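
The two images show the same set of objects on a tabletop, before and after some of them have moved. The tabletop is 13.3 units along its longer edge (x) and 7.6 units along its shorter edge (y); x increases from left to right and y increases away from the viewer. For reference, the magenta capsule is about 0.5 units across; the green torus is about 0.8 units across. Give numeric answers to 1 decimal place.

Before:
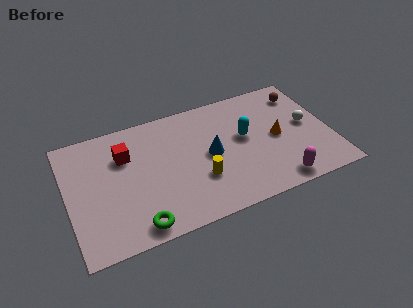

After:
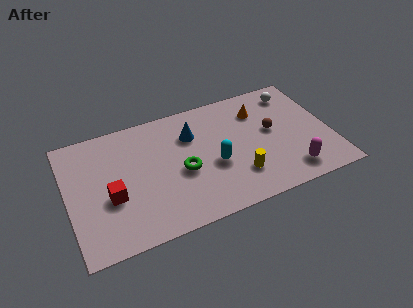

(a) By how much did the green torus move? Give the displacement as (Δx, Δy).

(2.5, 2.4)

The green torus started near (3.2, 0.9) and ended near (5.7, 3.3).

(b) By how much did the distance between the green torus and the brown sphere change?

-5.6

They were about 10.4 units apart before and 4.8 after — 5.6 units closer together.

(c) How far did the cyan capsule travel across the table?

2.1

From (9.0, 4.3) to (7.3, 3.1), the cyan capsule covered √(1.7² + 1.2²) ≈ 2.1 units.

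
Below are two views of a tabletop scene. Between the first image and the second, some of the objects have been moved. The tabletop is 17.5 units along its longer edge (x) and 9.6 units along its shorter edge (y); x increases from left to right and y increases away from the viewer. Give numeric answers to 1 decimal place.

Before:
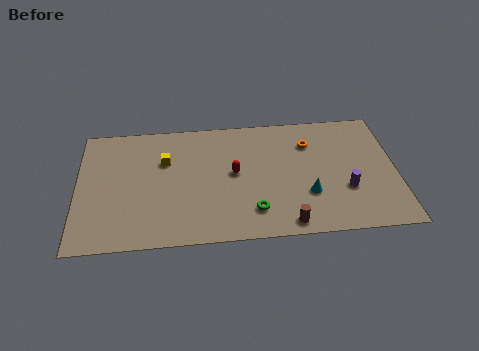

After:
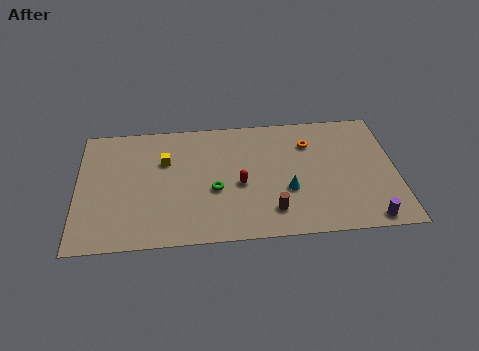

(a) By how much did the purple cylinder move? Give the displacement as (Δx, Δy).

(1.1, -2.4)

The purple cylinder was at about (14.7, 3.3) and moved to about (15.8, 0.9).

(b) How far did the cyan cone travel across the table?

1.2

From (12.6, 3.1) to (11.5, 3.5), the cyan cone covered √(1.1² + 0.4²) ≈ 1.2 units.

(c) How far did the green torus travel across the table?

2.8

The green torus moved from about (9.6, 2.1) to (7.5, 3.9), a distance of √(2.1² + 1.8²) ≈ 2.8.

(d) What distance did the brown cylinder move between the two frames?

1.3

The brown cylinder moved from about (11.4, 1.0) to (10.6, 2.0), a distance of √(0.8² + 1.0²) ≈ 1.3.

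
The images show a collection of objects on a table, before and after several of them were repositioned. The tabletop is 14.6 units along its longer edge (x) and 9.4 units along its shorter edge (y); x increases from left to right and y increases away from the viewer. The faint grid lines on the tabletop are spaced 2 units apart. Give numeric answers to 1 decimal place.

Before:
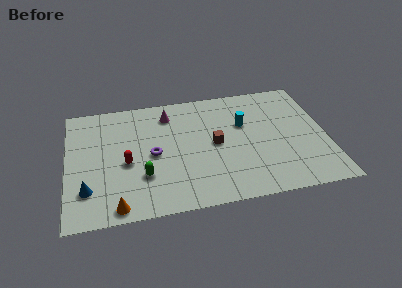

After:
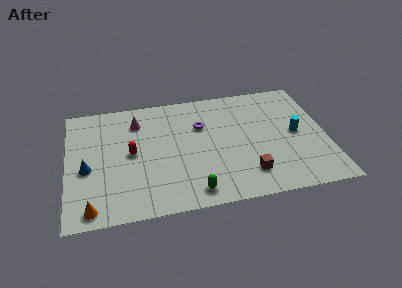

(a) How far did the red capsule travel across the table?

0.8

The red capsule was near (3.3, 4.1) before and (3.6, 4.8) after, so it travelled √(0.3² + 0.7²) ≈ 0.8 units.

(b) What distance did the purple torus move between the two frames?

3.3

The purple torus moved from about (4.8, 4.5) to (7.6, 6.3), a distance of √(2.8² + 1.8²) ≈ 3.3.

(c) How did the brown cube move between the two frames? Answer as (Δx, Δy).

(1.7, -2.7)

The brown cube started near (8.3, 4.7) and ended near (10.0, 2.0).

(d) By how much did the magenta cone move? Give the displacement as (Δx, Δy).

(-1.8, -0.3)

From the two frames, the magenta cone sits at roughly (5.8, 7.6) before and (4.0, 7.3) after.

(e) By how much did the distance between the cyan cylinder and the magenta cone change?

+4.8

They were about 4.5 units apart before and 9.3 after — 4.8 units further apart.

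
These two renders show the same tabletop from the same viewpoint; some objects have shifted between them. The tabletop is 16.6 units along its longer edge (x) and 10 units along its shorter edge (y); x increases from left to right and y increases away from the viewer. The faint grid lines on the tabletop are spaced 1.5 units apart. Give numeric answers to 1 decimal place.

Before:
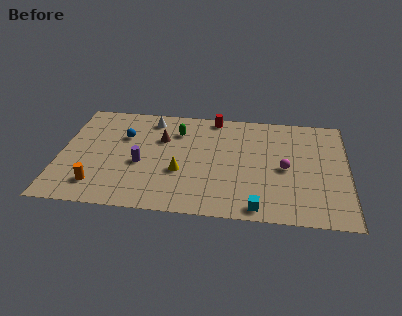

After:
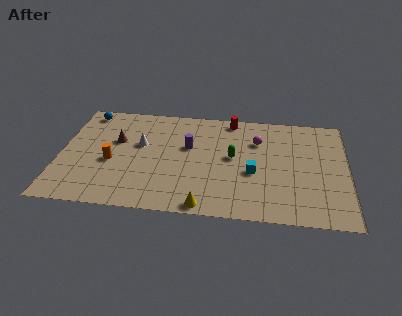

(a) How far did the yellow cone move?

3.3

From (7.0, 3.7) to (8.5, 0.8), the yellow cone covered √(1.5² + 2.9²) ≈ 3.3 units.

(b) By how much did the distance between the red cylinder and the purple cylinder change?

-2.6

Before: roughly 6.4 units apart; after: 3.8. That's 2.6 units closer together.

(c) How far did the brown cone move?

2.6

From (5.8, 6.7) to (3.2, 6.2), the brown cone covered √(2.6² + 0.5²) ≈ 2.6 units.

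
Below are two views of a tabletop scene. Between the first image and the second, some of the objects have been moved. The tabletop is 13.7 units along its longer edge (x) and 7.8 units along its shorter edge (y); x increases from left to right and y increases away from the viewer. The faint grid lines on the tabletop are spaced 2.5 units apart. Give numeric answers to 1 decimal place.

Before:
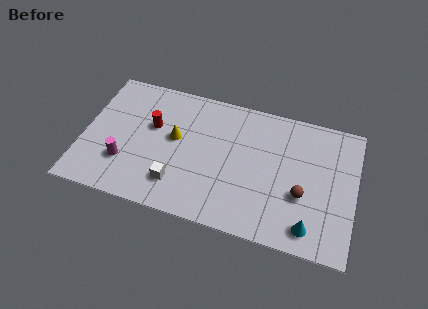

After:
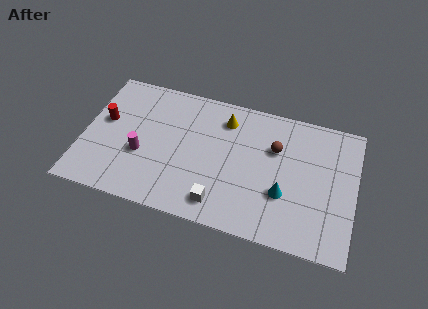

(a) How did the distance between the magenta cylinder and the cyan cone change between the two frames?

-2.3

Before: roughly 9.5 units apart; after: 7.2. That's 2.3 units closer together.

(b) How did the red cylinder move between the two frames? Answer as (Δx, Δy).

(-2.4, -0.3)

The red cylinder was at about (3.4, 4.8) and moved to about (1.0, 4.5).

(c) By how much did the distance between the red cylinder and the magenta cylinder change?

-0.3

The distance was about 2.8 in the first image and 2.5 in the second, so they moved 0.3 units closer together.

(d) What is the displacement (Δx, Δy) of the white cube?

(2.2, -0.5)

From the two frames, the white cube sits at roughly (4.9, 1.8) before and (7.1, 1.3) after.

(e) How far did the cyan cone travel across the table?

2.1

From (11.6, 1.2) to (10.2, 2.7), the cyan cone covered √(1.4² + 1.5²) ≈ 2.1 units.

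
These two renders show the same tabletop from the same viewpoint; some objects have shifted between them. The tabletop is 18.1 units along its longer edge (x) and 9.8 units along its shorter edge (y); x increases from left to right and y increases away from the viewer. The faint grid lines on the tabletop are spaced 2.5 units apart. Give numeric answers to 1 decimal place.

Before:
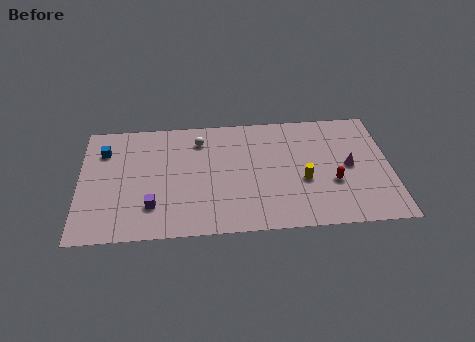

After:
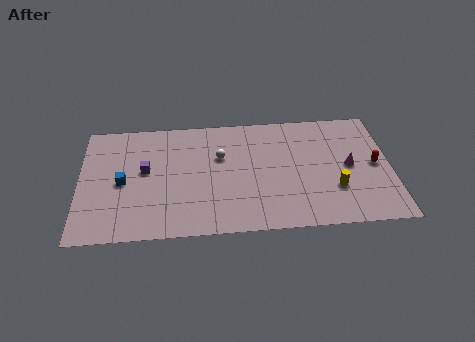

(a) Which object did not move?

the magenta cone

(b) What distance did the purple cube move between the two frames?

3.0

The purple cube was near (4.2, 2.5) before and (3.8, 5.5) after, so it travelled √(0.4² + 3.0²) ≈ 3.0 units.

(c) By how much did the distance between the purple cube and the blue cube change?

-4.0

The distance was about 5.6 in the first image and 1.6 in the second, so they moved 4.0 units closer together.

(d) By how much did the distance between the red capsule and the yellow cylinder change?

+1.3

They were about 1.7 units apart before and 3.0 after — 1.3 units further apart.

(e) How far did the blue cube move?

2.9

The blue cube was near (1.4, 7.3) before and (2.5, 4.6) after, so it travelled √(1.1² + 2.7²) ≈ 2.9 units.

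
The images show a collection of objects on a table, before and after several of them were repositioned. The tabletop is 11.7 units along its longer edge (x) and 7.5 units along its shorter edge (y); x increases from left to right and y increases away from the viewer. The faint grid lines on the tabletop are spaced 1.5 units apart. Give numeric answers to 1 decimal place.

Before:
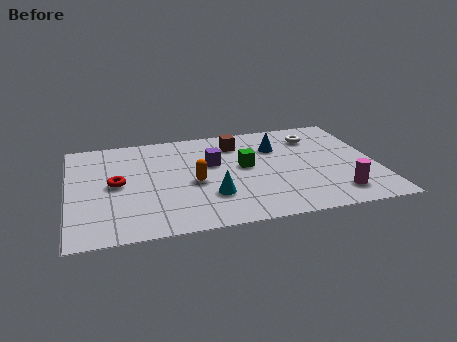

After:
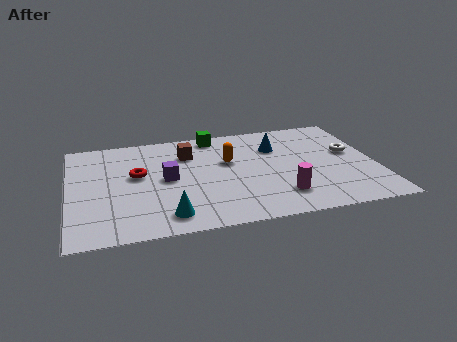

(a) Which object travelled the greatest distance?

the green cube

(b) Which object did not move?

the blue cone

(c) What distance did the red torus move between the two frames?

0.9

From (1.8, 3.8) to (2.6, 4.3), the red torus covered √(0.8² + 0.5²) ≈ 0.9 units.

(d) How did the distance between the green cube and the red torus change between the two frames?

-1.0

The distance was about 4.9 in the first image and 3.9 in the second, so they moved 1.0 units closer together.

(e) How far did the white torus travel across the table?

2.0

The white torus was near (9.5, 5.8) before and (10.8, 4.3) after, so it travelled √(1.3² + 1.5²) ≈ 2.0 units.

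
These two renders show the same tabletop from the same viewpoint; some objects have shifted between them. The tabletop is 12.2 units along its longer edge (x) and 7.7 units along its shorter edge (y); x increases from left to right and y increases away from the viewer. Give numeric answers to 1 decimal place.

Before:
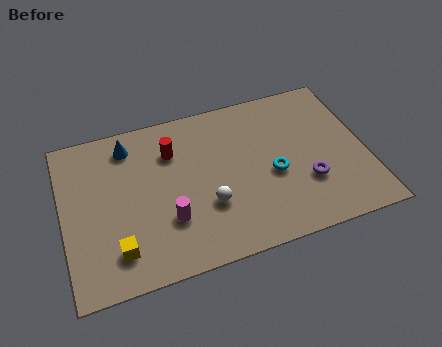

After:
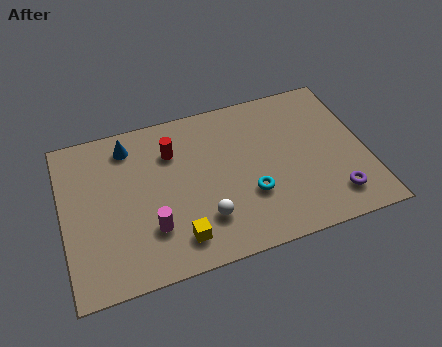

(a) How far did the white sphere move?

0.6

The white sphere moved from about (5.7, 2.6) to (5.5, 2.0), a distance of √(0.2² + 0.6²) ≈ 0.6.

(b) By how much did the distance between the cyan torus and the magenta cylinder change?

-0.4

The distance was about 4.4 in the first image and 4.0 in the second, so they moved 0.4 units closer together.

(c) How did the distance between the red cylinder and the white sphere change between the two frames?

+0.5

Before: roughly 3.2 units apart; after: 3.7. That's 0.5 units further apart.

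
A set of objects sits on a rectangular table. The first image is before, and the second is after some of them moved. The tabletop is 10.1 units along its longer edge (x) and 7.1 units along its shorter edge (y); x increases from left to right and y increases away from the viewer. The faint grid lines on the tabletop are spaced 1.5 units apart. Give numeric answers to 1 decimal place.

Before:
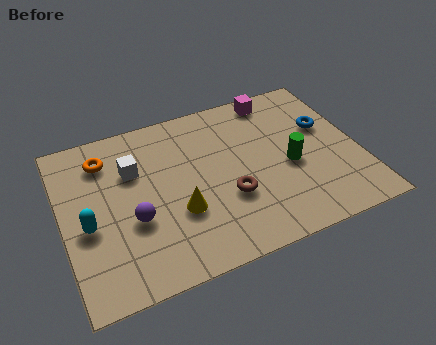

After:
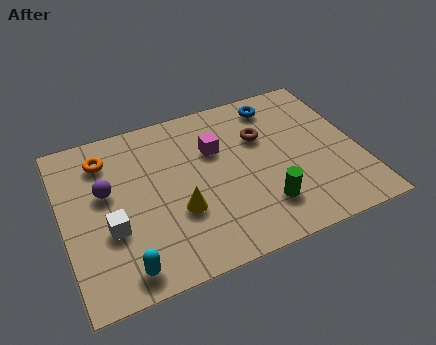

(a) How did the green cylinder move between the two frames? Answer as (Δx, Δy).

(-1.1, -1.4)

The green cylinder was at about (7.7, 3.1) and moved to about (6.6, 1.7).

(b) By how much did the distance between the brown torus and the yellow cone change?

+2.1

The distance was about 1.7 in the first image and 3.8 in the second, so they moved 2.1 units further apart.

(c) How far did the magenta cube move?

2.8

The magenta cube was near (7.6, 6.3) before and (5.3, 4.7) after, so it travelled √(2.3² + 1.6²) ≈ 2.8 units.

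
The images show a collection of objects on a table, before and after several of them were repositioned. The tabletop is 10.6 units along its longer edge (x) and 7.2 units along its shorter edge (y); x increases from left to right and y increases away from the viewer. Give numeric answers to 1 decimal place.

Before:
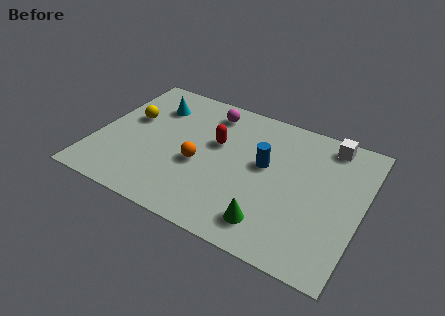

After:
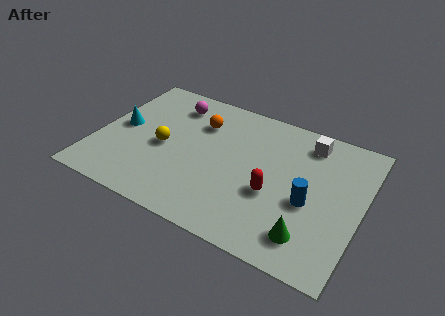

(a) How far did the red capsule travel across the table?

3.0

The red capsule was near (4.7, 4.4) before and (7.2, 2.8) after, so it travelled √(2.5² + 1.6²) ≈ 3.0 units.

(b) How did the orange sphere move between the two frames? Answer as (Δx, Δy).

(-0.3, 2.2)

From the two frames, the orange sphere sits at roughly (4.2, 3.0) before and (3.9, 5.2) after.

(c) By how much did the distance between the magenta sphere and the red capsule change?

+3.7

Before: roughly 1.7 units apart; after: 5.4. That's 3.7 units further apart.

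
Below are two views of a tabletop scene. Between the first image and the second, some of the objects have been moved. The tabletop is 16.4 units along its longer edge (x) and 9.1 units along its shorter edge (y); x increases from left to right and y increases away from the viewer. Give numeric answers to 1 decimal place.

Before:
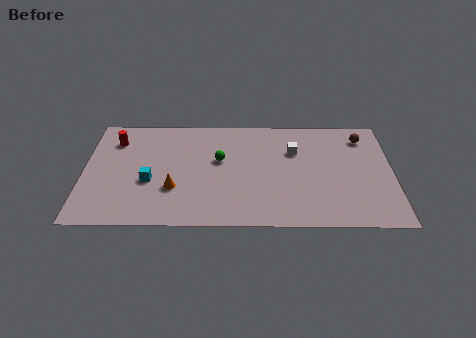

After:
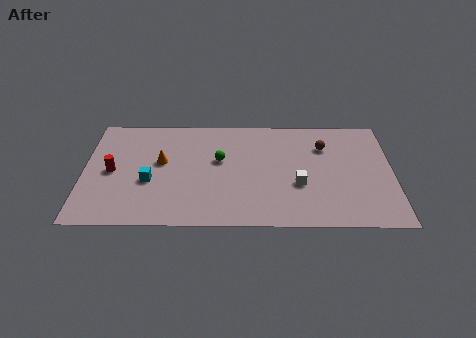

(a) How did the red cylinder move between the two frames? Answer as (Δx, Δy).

(-0.1, -2.6)

The red cylinder started near (1.6, 7.0) and ended near (1.5, 4.4).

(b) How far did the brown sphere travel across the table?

2.2

The brown sphere was near (14.9, 7.4) before and (12.8, 6.6) after, so it travelled √(2.1² + 0.8²) ≈ 2.2 units.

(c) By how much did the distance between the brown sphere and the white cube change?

-0.4

Before: roughly 3.9 units apart; after: 3.5. That's 0.4 units closer together.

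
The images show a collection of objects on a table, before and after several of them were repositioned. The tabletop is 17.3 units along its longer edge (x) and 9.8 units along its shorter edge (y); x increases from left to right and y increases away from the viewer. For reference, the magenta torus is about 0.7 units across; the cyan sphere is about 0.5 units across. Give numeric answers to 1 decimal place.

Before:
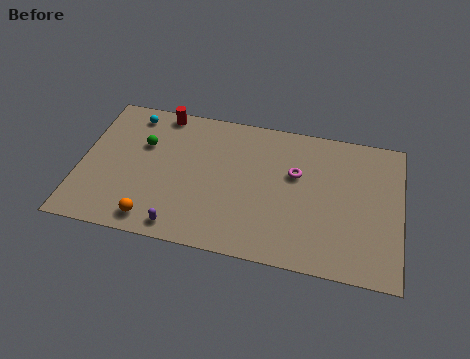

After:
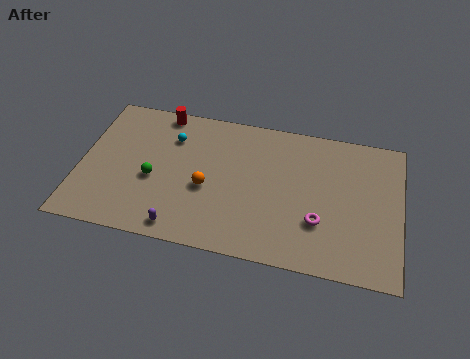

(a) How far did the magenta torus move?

3.3

The magenta torus moved from about (11.6, 6.1) to (13.0, 3.1), a distance of √(1.4² + 3.0²) ≈ 3.3.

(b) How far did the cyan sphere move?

2.6

From (2.5, 8.4) to (4.8, 7.2), the cyan sphere covered √(2.3² + 1.2²) ≈ 2.6 units.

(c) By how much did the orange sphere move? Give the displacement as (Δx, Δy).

(2.7, 2.8)

The orange sphere was at about (4.2, 1.3) and moved to about (6.9, 4.1).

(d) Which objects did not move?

the purple capsule and the red cylinder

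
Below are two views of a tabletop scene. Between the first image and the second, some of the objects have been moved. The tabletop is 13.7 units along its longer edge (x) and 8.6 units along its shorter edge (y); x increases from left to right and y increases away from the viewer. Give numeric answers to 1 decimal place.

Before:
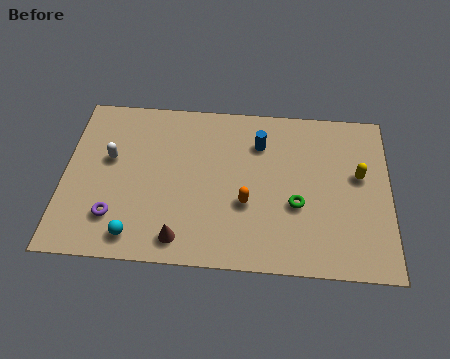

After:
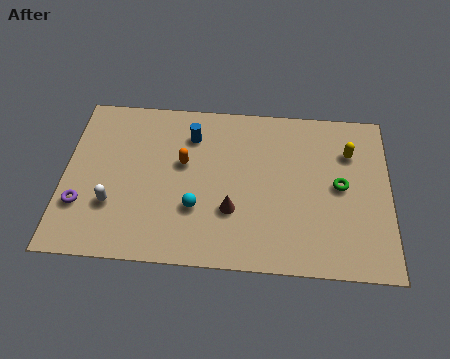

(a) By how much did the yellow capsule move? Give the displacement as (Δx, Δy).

(-0.4, 1.2)

The yellow capsule was at about (12.4, 5.0) and moved to about (12.0, 6.2).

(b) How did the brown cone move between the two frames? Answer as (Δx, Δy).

(2.1, 1.6)

From the two frames, the brown cone sits at roughly (5.0, 1.2) before and (7.1, 2.8) after.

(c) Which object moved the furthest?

the orange capsule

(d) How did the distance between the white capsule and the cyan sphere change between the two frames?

-0.6

They were about 4.1 units apart before and 3.5 after — 0.6 units closer together.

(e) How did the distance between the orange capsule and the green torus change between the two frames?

+4.5

They were about 2.1 units apart before and 6.6 after — 4.5 units further apart.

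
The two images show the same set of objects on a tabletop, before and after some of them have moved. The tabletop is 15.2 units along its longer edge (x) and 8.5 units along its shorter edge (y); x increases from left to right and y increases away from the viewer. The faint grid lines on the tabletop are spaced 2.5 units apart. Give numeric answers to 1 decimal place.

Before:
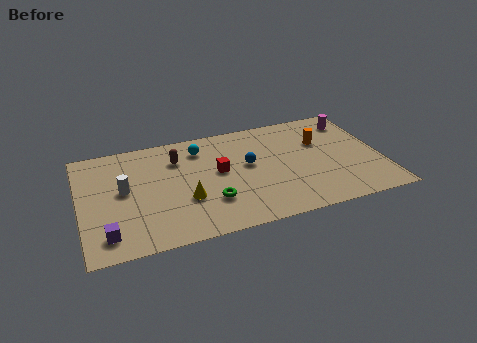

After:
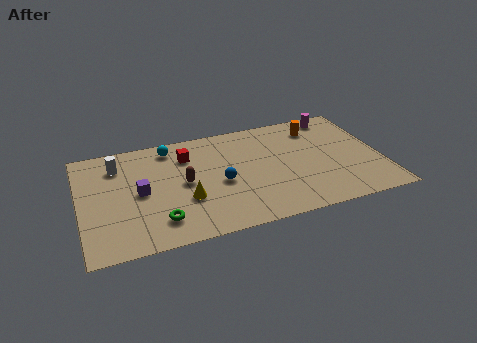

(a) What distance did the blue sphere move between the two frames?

1.8

The blue sphere was near (8.5, 4.8) before and (7.0, 3.8) after, so it travelled √(1.5² + 1.0²) ≈ 1.8 units.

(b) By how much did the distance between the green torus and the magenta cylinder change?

+2.2

They were about 8.9 units apart before and 11.1 after — 2.2 units further apart.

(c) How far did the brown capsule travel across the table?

2.0

From (5.0, 6.3) to (5.2, 4.3), the brown capsule covered √(0.2² + 2.0²) ≈ 2.0 units.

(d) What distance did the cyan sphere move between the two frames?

1.6

The cyan sphere was near (6.2, 6.8) before and (4.7, 7.3) after, so it travelled √(1.5² + 0.5²) ≈ 1.6 units.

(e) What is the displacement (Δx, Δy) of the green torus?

(-2.6, -0.7)

From the two frames, the green torus sits at roughly (6.4, 2.5) before and (3.8, 1.8) after.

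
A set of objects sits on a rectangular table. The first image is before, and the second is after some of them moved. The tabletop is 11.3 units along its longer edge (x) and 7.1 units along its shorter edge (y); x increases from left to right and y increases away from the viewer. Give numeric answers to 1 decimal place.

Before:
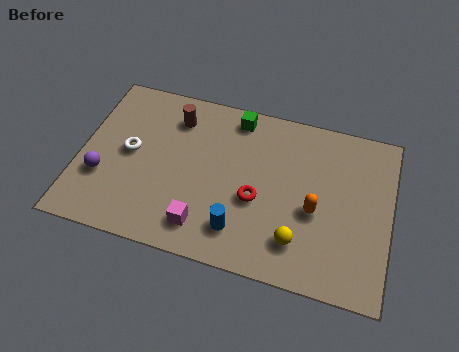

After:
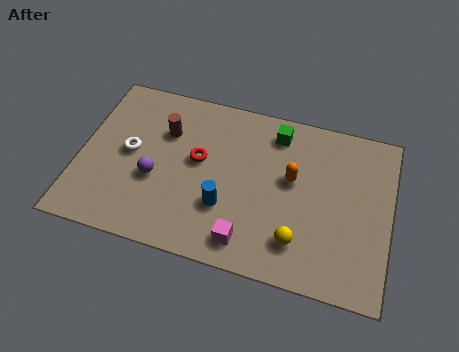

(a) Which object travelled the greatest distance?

the red torus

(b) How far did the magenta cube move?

1.6

The magenta cube was near (4.7, 1.3) before and (6.3, 1.1) after, so it travelled √(1.6² + 0.2²) ≈ 1.6 units.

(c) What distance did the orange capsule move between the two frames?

1.4

From (8.6, 3.0) to (7.7, 4.1), the orange capsule covered √(0.9² + 1.1²) ≈ 1.4 units.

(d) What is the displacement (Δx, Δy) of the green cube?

(1.5, -0.3)

The green cube was at about (5.5, 6.2) and moved to about (7.0, 5.9).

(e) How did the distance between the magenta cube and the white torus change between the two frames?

+1.4

The distance was about 3.8 in the first image and 5.2 in the second, so they moved 1.4 units further apart.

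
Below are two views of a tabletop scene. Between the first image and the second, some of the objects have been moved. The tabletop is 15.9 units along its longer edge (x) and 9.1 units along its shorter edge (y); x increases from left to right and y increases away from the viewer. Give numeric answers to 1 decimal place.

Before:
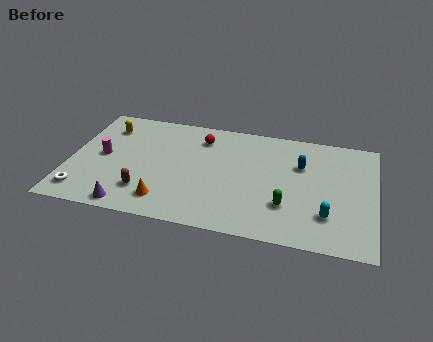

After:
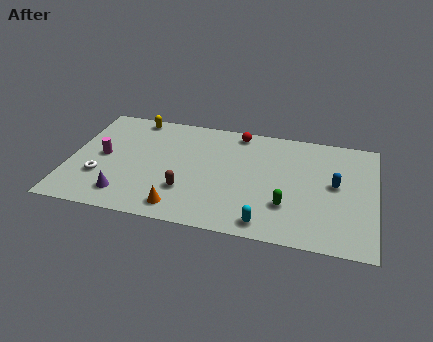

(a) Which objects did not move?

the magenta cylinder and the green capsule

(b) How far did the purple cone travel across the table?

0.9

The purple cone was near (3.4, 0.9) before and (3.1, 1.7) after, so it travelled √(0.3² + 0.8²) ≈ 0.9 units.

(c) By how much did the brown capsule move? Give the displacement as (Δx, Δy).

(2.1, 0.5)

The brown capsule was at about (4.1, 2.2) and moved to about (6.2, 2.7).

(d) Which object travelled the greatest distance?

the cyan capsule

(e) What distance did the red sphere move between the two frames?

2.1

The red sphere was near (6.7, 7.2) before and (8.6, 8.1) after, so it travelled √(1.9² + 0.9²) ≈ 2.1 units.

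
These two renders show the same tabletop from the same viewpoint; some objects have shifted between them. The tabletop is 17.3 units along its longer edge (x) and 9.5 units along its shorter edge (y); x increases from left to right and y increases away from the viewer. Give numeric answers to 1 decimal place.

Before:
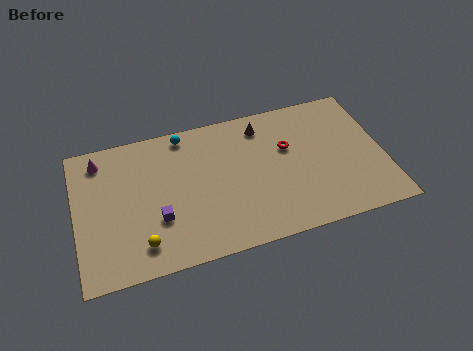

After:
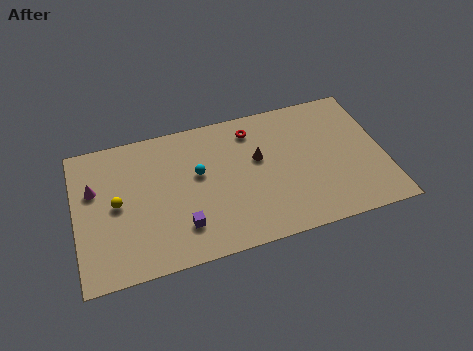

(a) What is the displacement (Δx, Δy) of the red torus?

(-1.9, 1.8)

From the two frames, the red torus sits at roughly (12.0, 6.0) before and (10.1, 7.8) after.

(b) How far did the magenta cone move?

1.9

The magenta cone moved from about (1.5, 8.0) to (1.1, 6.1), a distance of √(0.4² + 1.9²) ≈ 1.9.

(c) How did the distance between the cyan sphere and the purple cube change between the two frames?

-2.1

The distance was about 5.6 in the first image and 3.5 in the second, so they moved 2.1 units closer together.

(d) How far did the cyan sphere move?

3.0

The cyan sphere was near (6.3, 8.5) before and (6.9, 5.6) after, so it travelled √(0.6² + 2.9²) ≈ 3.0 units.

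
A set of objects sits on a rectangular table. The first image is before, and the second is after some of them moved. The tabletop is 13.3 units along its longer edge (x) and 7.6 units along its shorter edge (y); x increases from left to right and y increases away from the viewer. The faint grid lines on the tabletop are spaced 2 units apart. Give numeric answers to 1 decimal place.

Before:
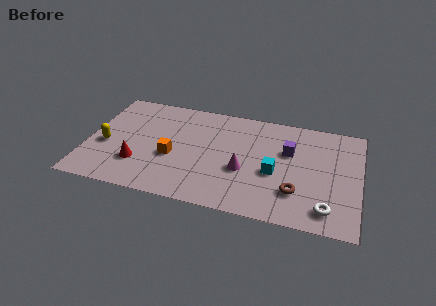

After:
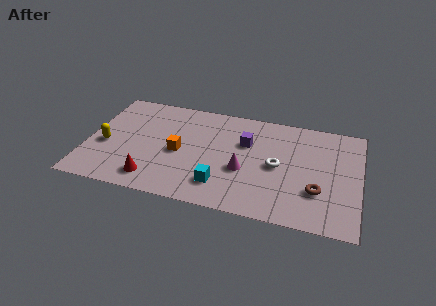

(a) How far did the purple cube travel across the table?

2.1

From (9.8, 4.9) to (7.7, 5.0), the purple cube covered √(2.1² + 0.1²) ≈ 2.1 units.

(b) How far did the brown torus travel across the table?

1.0

From (10.3, 2.1) to (11.3, 2.4), the brown torus covered √(1.0² + 0.3²) ≈ 1.0 units.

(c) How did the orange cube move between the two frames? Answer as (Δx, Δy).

(0.3, 0.4)

The orange cube started near (4.2, 3.1) and ended near (4.5, 3.5).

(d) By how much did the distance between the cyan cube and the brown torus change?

+3.1

The distance was about 1.6 in the first image and 4.7 in the second, so they moved 3.1 units further apart.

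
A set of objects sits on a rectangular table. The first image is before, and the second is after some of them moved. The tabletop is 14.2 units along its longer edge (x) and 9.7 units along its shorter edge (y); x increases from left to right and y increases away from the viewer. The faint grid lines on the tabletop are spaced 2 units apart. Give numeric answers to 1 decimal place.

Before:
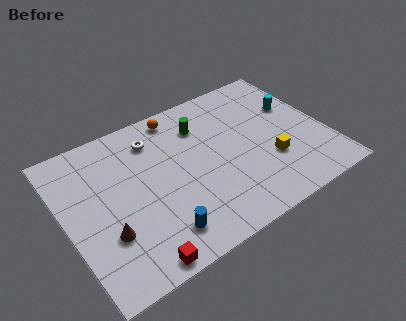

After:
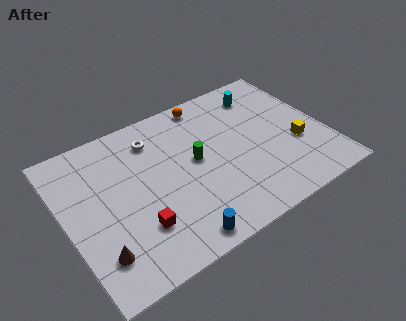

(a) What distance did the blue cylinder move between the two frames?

1.1

The blue cylinder moved from about (4.5, 1.8) to (5.3, 1.0), a distance of √(0.8² + 0.8²) ≈ 1.1.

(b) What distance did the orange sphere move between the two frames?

1.7

The orange sphere moved from about (6.7, 8.6) to (8.4, 8.7), a distance of √(1.7² + 0.1²) ≈ 1.7.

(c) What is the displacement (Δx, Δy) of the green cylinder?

(-0.7, -2.1)

From the two frames, the green cylinder sits at roughly (7.8, 7.3) before and (7.1, 5.2) after.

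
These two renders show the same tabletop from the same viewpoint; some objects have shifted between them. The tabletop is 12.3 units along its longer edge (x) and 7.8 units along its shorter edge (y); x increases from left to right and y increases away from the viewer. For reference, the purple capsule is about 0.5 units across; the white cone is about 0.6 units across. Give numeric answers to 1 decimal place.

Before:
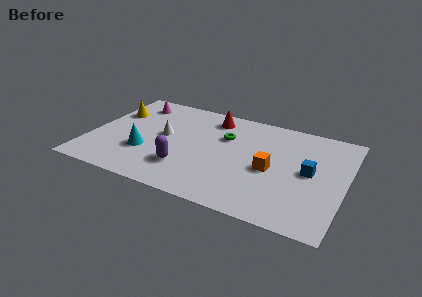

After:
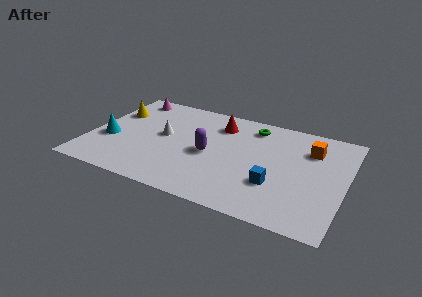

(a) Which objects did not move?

the white cone and the yellow cone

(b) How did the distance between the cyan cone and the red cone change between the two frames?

+1.1

The distance was about 4.8 in the first image and 5.9 in the second, so they moved 1.1 units further apart.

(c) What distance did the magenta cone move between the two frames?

0.5

From (1.7, 6.4) to (1.4, 6.8), the magenta cone covered √(0.3² + 0.4²) ≈ 0.5 units.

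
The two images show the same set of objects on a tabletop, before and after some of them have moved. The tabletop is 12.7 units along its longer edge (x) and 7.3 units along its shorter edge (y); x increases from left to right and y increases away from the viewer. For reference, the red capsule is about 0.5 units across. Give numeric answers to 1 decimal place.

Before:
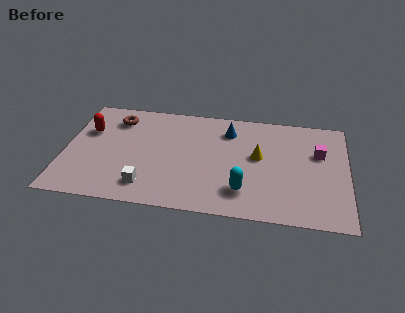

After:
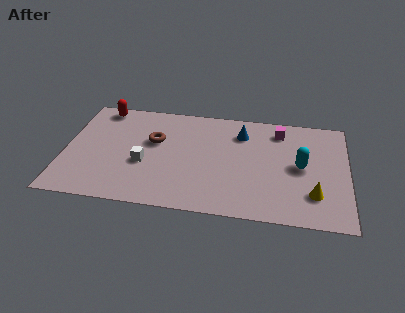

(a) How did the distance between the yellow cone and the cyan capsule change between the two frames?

-0.6

The distance was about 2.5 in the first image and 1.9 in the second, so they moved 0.6 units closer together.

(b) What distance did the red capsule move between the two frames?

1.8

The red capsule moved from about (1.0, 4.8) to (1.5, 6.5), a distance of √(0.5² + 1.7²) ≈ 1.8.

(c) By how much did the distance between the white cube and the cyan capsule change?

+2.7

Before: roughly 4.3 units apart; after: 7.0. That's 2.7 units further apart.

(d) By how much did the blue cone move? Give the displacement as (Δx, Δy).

(0.6, -0.1)

From the two frames, the blue cone sits at roughly (7.3, 5.7) before and (7.9, 5.6) after.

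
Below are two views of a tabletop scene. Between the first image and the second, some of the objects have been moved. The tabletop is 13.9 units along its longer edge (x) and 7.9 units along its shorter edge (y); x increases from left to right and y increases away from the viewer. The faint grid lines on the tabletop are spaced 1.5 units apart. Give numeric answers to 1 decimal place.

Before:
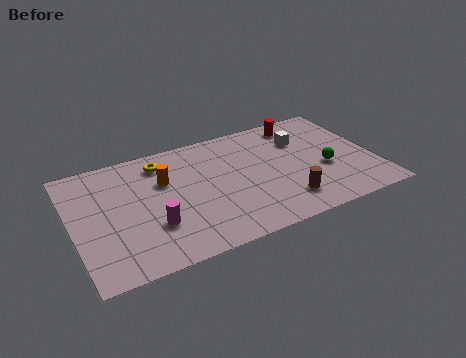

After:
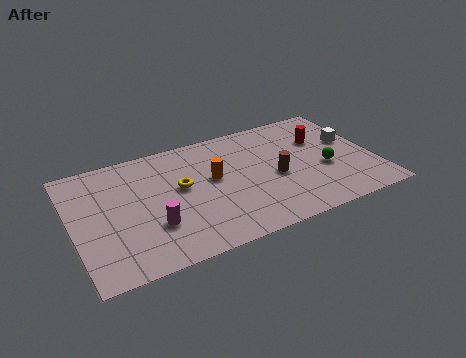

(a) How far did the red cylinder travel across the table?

1.7

The red cylinder was near (10.9, 6.8) before and (11.7, 5.3) after, so it travelled √(0.8² + 1.5²) ≈ 1.7 units.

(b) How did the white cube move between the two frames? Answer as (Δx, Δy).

(2.2, -0.9)

The white cube started near (10.8, 5.6) and ended near (13.0, 4.7).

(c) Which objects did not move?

the magenta cylinder and the green sphere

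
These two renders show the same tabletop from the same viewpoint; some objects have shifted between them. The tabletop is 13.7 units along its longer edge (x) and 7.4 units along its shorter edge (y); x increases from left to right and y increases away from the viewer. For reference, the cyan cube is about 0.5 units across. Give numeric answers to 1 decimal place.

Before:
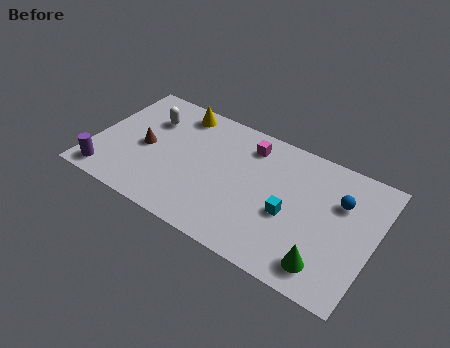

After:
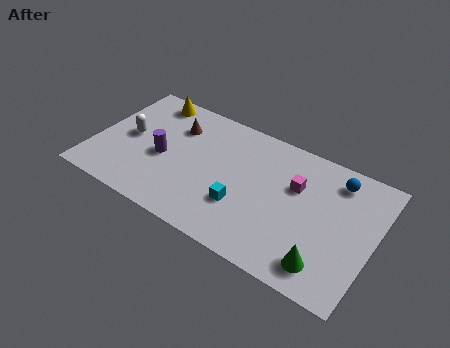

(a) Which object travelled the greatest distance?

the purple cylinder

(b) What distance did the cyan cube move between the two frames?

2.3

The cyan cube moved from about (9.7, 3.1) to (7.5, 2.4), a distance of √(2.2² + 0.7²) ≈ 2.3.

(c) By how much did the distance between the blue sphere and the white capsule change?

+0.8

Before: roughly 9.5 units apart; after: 10.3. That's 0.8 units further apart.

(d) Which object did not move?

the green cone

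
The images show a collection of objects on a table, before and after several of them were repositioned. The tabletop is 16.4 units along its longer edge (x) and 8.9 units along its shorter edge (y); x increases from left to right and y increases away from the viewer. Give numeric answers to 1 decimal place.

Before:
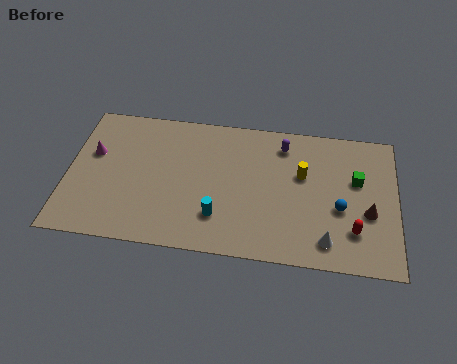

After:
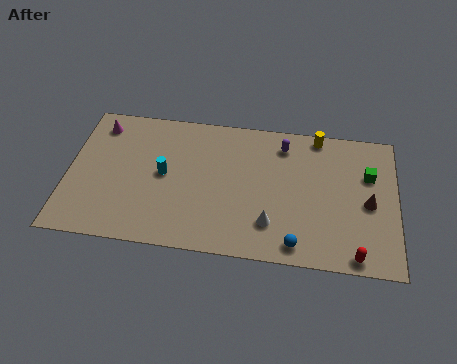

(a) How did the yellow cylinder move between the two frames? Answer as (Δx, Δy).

(0.7, 2.6)

The yellow cylinder was at about (11.7, 5.5) and moved to about (12.4, 8.1).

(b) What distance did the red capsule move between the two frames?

1.5

From (14.3, 2.3) to (14.4, 0.8), the red capsule covered √(0.1² + 1.5²) ≈ 1.5 units.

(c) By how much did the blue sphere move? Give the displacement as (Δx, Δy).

(-2.1, -2.5)

From the two frames, the blue sphere sits at roughly (13.6, 3.6) before and (11.5, 1.1) after.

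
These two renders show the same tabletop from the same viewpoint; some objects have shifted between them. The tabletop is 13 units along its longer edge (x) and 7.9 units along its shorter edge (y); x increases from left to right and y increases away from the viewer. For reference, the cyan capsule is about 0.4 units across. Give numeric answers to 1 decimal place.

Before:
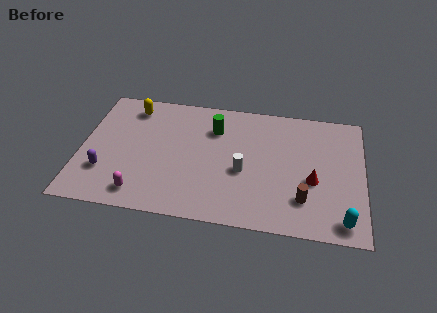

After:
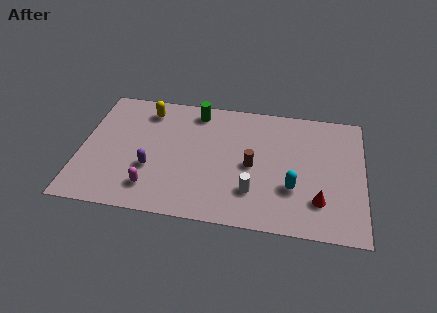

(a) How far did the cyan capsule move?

2.8

The cyan capsule moved from about (12.1, 1.0) to (9.8, 2.6), a distance of √(2.3² + 1.6²) ≈ 2.8.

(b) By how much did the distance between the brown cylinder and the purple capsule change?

-4.4

The distance was about 9.1 in the first image and 4.7 in the second, so they moved 4.4 units closer together.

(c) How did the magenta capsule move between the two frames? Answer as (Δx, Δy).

(0.5, 0.4)

From the two frames, the magenta capsule sits at roughly (2.9, 1.2) before and (3.4, 1.6) after.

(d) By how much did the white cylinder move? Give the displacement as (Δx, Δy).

(0.5, -1.2)

The white cylinder was at about (7.5, 3.3) and moved to about (8.0, 2.1).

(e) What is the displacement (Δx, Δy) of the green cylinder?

(-0.9, 1.0)

From the two frames, the green cylinder sits at roughly (6.1, 5.8) before and (5.2, 6.8) after.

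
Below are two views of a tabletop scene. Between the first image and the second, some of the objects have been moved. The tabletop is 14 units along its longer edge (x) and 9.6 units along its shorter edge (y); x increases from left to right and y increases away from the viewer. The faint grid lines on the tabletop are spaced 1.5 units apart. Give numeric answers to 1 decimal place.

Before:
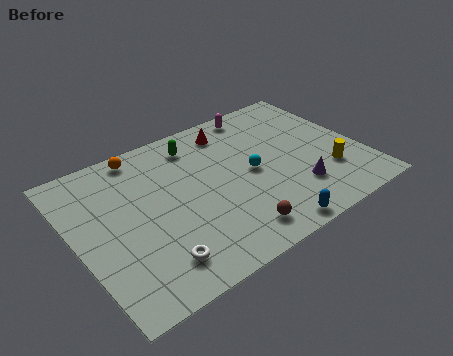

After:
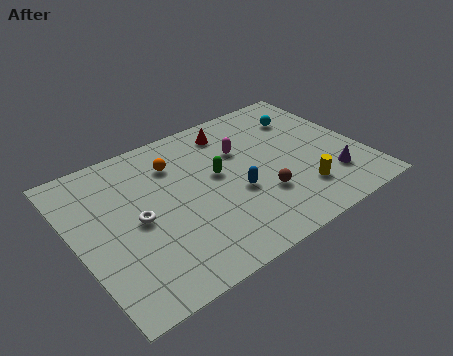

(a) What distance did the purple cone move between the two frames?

1.7

The purple cone was near (10.4, 2.5) before and (12.1, 2.4) after, so it travelled √(1.7² + 0.1²) ≈ 1.7 units.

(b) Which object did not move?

the red cone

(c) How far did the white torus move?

2.8

The white torus was near (3.2, 1.8) before and (2.9, 4.6) after, so it travelled √(0.3² + 2.8²) ≈ 2.8 units.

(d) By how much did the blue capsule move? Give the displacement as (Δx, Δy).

(-0.9, 3.0)

The blue capsule started near (8.5, 0.8) and ended near (7.6, 3.8).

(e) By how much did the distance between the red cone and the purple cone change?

+0.9

Before: roughly 5.9 units apart; after: 6.8. That's 0.9 units further apart.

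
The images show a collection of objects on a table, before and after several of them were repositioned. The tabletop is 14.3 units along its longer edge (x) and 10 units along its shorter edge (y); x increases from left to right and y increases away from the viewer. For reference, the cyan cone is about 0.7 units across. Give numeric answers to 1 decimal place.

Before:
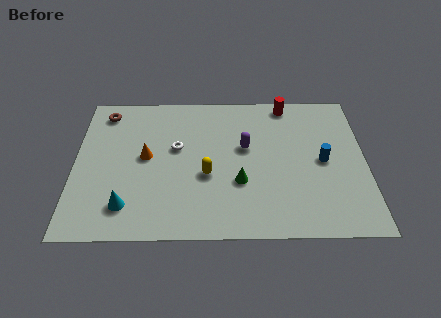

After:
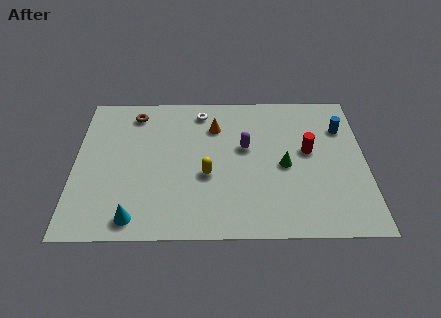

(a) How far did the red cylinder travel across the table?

3.5

The red cylinder moved from about (10.5, 9.0) to (11.5, 5.6), a distance of √(1.0² + 3.4²) ≈ 3.5.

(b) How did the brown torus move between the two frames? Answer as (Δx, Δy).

(1.5, -0.1)

The brown torus started near (1.4, 8.5) and ended near (2.9, 8.4).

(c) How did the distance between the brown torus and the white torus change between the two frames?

-1.1

They were about 4.4 units apart before and 3.3 after — 1.1 units closer together.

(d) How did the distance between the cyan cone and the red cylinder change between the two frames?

-1.0

Before: roughly 10.6 units apart; after: 9.6. That's 1.0 units closer together.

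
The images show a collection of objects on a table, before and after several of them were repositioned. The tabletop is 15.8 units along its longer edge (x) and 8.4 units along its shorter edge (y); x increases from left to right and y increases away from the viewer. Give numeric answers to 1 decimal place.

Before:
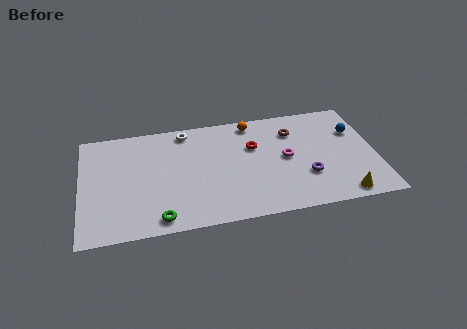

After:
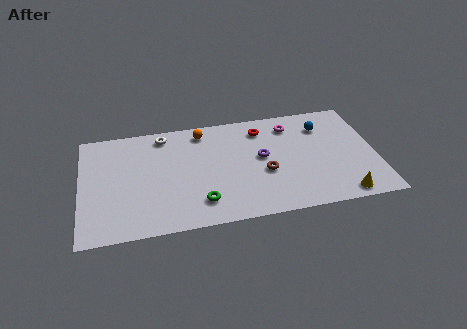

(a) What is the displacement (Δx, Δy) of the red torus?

(0.5, 1.3)

The red torus started near (9.3, 5.5) and ended near (9.8, 6.8).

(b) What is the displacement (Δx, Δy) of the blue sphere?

(-1.7, 0.7)

The blue sphere was at about (14.8, 5.7) and moved to about (13.1, 6.4).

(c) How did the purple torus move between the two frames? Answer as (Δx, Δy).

(-2.3, 1.9)

The purple torus was at about (12.0, 2.7) and moved to about (9.7, 4.6).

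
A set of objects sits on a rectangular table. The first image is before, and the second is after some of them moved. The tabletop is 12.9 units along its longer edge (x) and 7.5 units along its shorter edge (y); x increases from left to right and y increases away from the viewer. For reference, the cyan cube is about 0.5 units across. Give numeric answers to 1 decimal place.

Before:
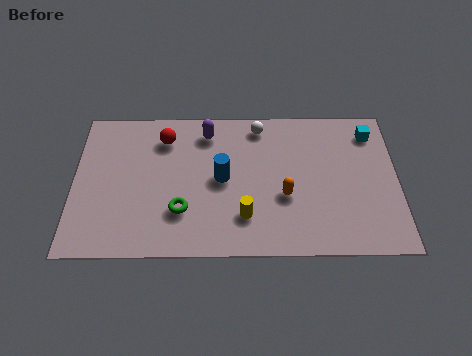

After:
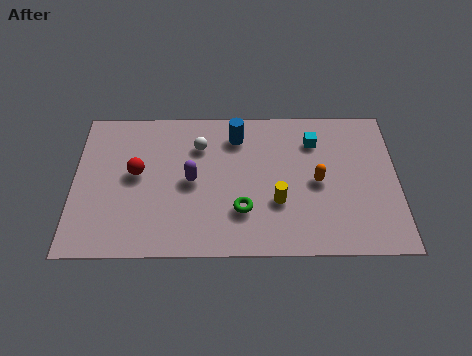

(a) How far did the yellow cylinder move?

1.5

The yellow cylinder was near (6.8, 1.9) before and (8.1, 2.6) after, so it travelled √(1.3² + 0.7²) ≈ 1.5 units.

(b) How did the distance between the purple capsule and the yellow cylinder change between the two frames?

-1.0

Before: roughly 4.6 units apart; after: 3.6. That's 1.0 units closer together.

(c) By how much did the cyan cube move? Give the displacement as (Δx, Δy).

(-2.3, -0.4)

The cyan cube was at about (11.9, 6.1) and moved to about (9.6, 5.7).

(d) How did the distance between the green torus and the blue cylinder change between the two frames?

+1.5

They were about 2.3 units apart before and 3.8 after — 1.5 units further apart.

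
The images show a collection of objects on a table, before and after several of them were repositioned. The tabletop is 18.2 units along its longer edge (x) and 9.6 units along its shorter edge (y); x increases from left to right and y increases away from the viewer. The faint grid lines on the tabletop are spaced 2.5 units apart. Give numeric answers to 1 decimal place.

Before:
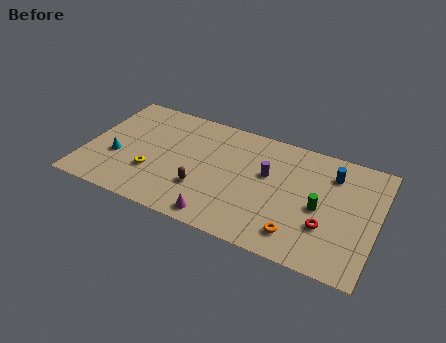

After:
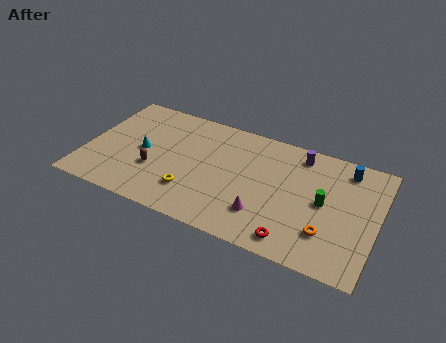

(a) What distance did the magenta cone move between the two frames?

3.0

The magenta cone moved from about (8.8, 1.1) to (11.4, 2.5), a distance of √(2.6² + 1.4²) ≈ 3.0.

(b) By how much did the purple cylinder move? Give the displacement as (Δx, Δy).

(1.8, 2.4)

The purple cylinder started near (11.3, 5.8) and ended near (13.1, 8.2).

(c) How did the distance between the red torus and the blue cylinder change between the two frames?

+3.0

Before: roughly 4.3 units apart; after: 7.3. That's 3.0 units further apart.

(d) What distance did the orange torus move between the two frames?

1.9

The orange torus was near (13.6, 1.8) before and (15.3, 2.6) after, so it travelled √(1.7² + 0.8²) ≈ 1.9 units.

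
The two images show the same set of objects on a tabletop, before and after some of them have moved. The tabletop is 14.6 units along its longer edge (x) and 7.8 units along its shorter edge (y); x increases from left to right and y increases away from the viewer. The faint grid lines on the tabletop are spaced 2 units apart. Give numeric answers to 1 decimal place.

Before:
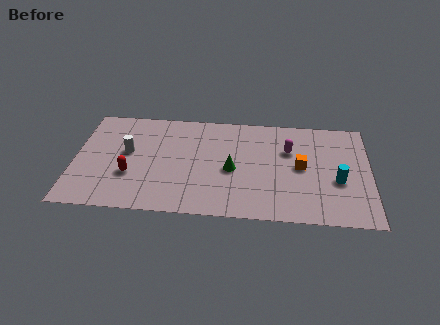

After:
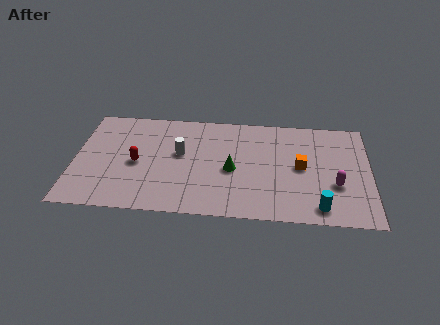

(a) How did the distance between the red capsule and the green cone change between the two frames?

-0.4

They were about 5.1 units apart before and 4.7 after — 0.4 units closer together.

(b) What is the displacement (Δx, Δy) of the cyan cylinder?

(-0.9, -2.0)

The cyan cylinder was at about (13.0, 3.1) and moved to about (12.1, 1.1).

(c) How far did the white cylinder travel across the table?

2.6

The white cylinder moved from about (2.6, 4.4) to (5.2, 4.5), a distance of √(2.6² + 0.1²) ≈ 2.6.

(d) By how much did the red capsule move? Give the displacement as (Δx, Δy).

(0.3, 0.9)

The red capsule was at about (2.8, 2.7) and moved to about (3.1, 3.6).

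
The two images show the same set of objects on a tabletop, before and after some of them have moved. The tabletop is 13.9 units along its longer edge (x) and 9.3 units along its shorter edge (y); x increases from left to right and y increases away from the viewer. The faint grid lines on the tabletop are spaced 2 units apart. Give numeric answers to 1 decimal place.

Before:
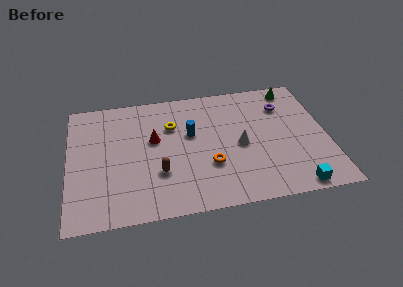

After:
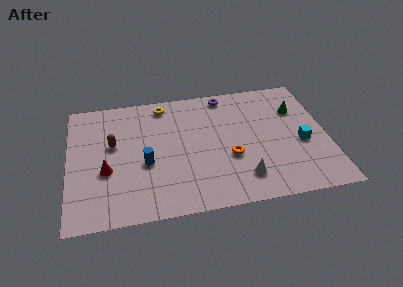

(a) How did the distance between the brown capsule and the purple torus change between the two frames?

-1.1

The distance was about 7.9 in the first image and 6.8 in the second, so they moved 1.1 units closer together.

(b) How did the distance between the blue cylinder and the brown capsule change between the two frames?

-0.8

They were about 3.2 units apart before and 2.4 after — 0.8 units closer together.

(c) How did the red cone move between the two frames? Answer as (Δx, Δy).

(-2.6, -1.9)

The red cone started near (4.6, 5.5) and ended near (2.0, 3.6).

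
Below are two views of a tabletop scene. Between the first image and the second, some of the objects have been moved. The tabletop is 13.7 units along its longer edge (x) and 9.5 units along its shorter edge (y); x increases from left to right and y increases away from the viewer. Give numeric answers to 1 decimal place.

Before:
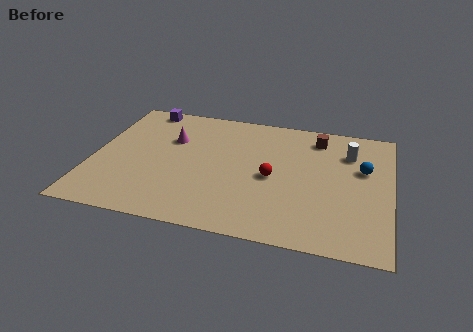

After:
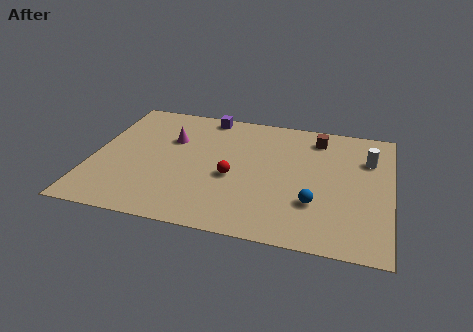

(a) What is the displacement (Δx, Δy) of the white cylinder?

(0.9, -0.3)

The white cylinder was at about (11.7, 7.0) and moved to about (12.6, 6.7).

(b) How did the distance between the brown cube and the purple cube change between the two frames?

-3.0

They were about 8.2 units apart before and 5.2 after — 3.0 units closer together.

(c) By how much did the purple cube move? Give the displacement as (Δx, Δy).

(3.0, 0.0)

The purple cube was at about (2.0, 8.6) and moved to about (5.0, 8.6).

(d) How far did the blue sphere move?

3.7

The blue sphere was near (12.4, 5.9) before and (10.3, 2.9) after, so it travelled √(2.1² + 3.0²) ≈ 3.7 units.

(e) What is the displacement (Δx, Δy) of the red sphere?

(-1.8, -0.4)

The red sphere started near (8.3, 4.4) and ended near (6.5, 4.0).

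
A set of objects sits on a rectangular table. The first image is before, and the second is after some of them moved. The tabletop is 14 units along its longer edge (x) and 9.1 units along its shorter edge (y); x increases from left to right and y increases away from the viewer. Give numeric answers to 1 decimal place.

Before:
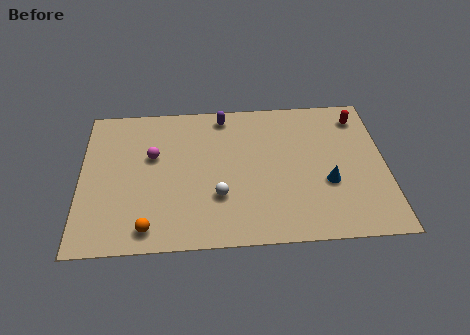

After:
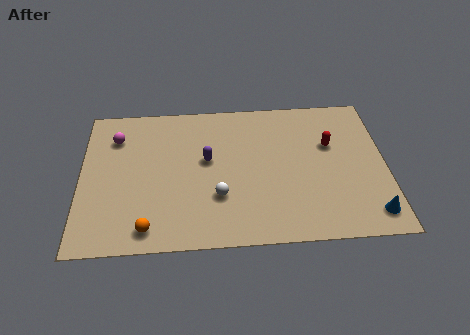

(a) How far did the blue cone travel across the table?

2.8

The blue cone was near (11.3, 3.4) before and (13.2, 1.4) after, so it travelled √(1.9² + 2.0²) ≈ 2.8 units.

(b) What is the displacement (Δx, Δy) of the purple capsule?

(-0.8, -2.8)

The purple capsule was at about (6.6, 8.0) and moved to about (5.8, 5.2).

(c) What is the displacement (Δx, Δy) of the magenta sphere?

(-1.7, 1.3)

The magenta sphere started near (3.3, 5.6) and ended near (1.6, 6.9).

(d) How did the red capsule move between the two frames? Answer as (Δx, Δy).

(-1.4, -1.7)

From the two frames, the red capsule sits at roughly (12.9, 7.5) before and (11.5, 5.8) after.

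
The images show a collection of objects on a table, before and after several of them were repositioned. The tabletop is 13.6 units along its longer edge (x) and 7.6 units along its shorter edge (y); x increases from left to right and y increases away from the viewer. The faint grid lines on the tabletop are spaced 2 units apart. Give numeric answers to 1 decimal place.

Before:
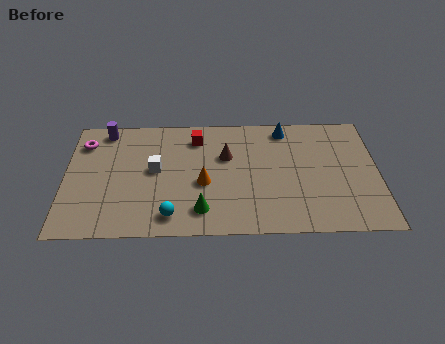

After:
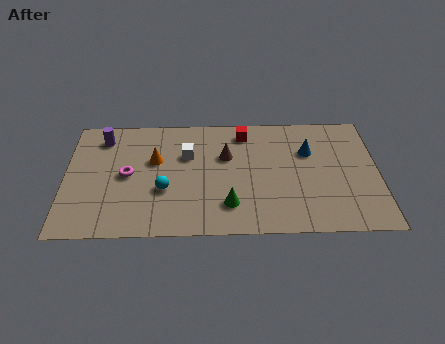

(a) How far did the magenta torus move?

2.8

From (0.8, 5.9) to (2.7, 3.8), the magenta torus covered √(1.9² + 2.1²) ≈ 2.8 units.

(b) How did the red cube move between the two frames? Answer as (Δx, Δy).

(2.1, 0.3)

The red cube was at about (5.7, 6.1) and moved to about (7.8, 6.4).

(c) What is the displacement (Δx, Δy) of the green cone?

(1.2, 0.3)

The green cone was at about (5.9, 1.5) and moved to about (7.1, 1.8).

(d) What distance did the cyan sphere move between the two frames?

1.6

From (4.6, 1.2) to (4.3, 2.8), the cyan sphere covered √(0.3² + 1.6²) ≈ 1.6 units.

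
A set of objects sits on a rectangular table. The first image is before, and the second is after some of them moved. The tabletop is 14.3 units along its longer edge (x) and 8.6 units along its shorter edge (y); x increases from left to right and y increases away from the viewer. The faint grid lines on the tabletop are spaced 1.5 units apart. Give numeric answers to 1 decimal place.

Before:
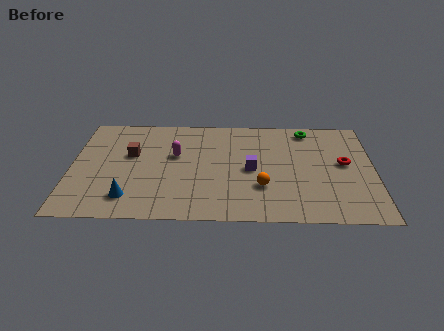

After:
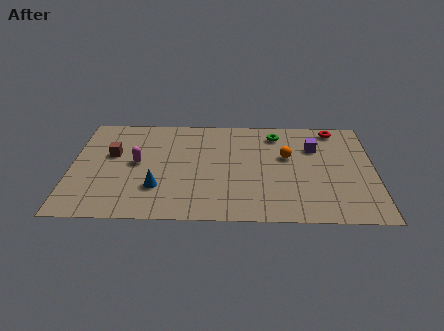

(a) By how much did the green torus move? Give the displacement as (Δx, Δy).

(-1.5, -0.4)

The green torus was at about (11.2, 7.5) and moved to about (9.7, 7.1).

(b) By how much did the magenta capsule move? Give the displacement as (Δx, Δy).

(-1.8, -0.7)

From the two frames, the magenta capsule sits at roughly (4.9, 5.2) before and (3.1, 4.5) after.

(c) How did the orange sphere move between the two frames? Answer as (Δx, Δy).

(1.2, 2.5)

The orange sphere started near (9.0, 2.7) and ended near (10.2, 5.2).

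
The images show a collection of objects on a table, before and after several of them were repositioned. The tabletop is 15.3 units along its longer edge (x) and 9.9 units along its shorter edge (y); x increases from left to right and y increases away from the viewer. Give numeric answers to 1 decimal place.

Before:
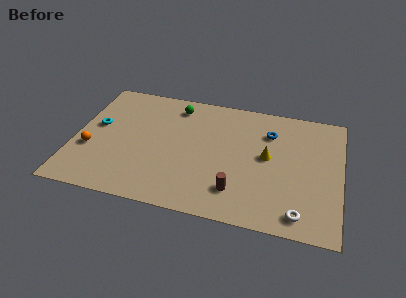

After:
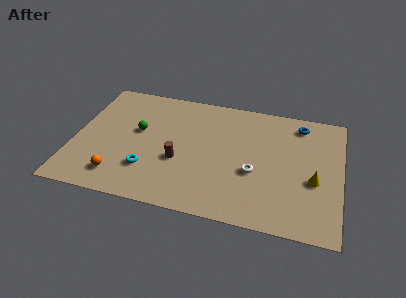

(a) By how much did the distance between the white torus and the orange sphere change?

-4.4

The distance was about 12.3 in the first image and 7.9 in the second, so they moved 4.4 units closer together.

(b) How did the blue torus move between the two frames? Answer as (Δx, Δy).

(1.7, 1.1)

The blue torus started near (11.1, 7.3) and ended near (12.8, 8.4).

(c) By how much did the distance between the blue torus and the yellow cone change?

+2.5

The distance was about 2.0 in the first image and 4.5 in the second, so they moved 2.5 units further apart.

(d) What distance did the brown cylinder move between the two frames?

3.8

The brown cylinder moved from about (9.5, 2.2) to (6.1, 3.8), a distance of √(3.4² + 1.6²) ≈ 3.8.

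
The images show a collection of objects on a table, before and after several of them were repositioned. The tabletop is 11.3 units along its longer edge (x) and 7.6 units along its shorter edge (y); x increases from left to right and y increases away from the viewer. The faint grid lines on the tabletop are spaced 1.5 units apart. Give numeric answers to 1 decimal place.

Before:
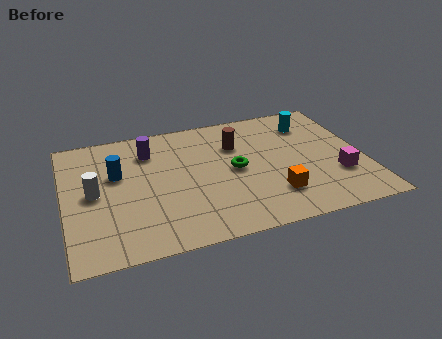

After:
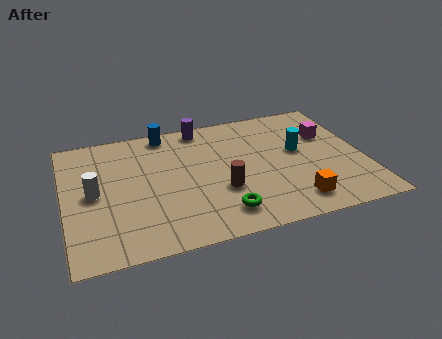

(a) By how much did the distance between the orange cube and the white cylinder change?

+0.8

Before: roughly 6.9 units apart; after: 7.7. That's 0.8 units further apart.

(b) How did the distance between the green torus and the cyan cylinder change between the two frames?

+0.6

The distance was about 3.7 in the first image and 4.3 in the second, so they moved 0.6 units further apart.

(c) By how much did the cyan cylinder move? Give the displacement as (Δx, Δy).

(-0.6, -1.6)

The cyan cylinder started near (9.5, 5.9) and ended near (8.9, 4.3).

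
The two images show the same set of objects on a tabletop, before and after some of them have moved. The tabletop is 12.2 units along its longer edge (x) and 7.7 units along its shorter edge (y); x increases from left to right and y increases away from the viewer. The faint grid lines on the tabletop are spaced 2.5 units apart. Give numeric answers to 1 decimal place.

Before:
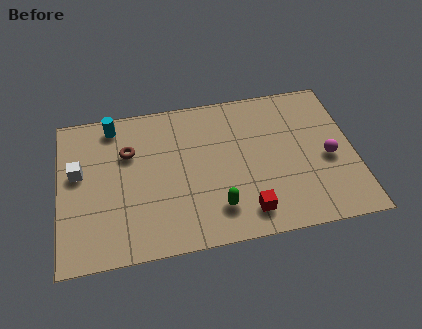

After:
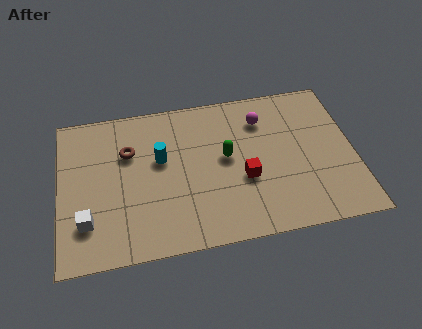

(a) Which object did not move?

the brown torus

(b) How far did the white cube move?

2.5

From (0.8, 4.5) to (1.1, 2.0), the white cube covered √(0.3² + 2.5²) ≈ 2.5 units.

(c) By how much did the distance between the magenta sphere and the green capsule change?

-2.7

The distance was about 5.0 in the first image and 2.3 in the second, so they moved 2.7 units closer together.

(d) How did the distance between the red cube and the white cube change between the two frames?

-0.9

They were about 7.5 units apart before and 6.6 after — 0.9 units closer together.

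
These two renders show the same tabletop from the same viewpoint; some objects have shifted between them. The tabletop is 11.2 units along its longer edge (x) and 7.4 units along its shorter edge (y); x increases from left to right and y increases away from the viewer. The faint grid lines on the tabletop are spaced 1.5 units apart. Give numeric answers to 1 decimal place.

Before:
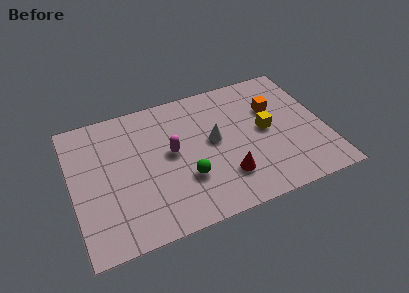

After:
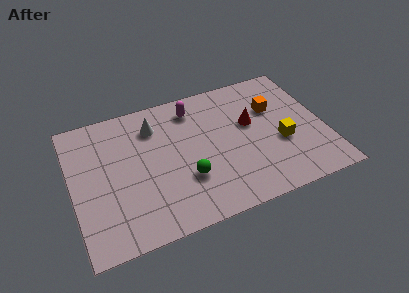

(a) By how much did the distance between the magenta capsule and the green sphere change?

+2.1

They were about 1.7 units apart before and 3.8 after — 2.1 units further apart.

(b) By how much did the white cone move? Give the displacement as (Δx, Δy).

(-2.5, 1.7)

From the two frames, the white cone sits at roughly (6.3, 4.0) before and (3.8, 5.7) after.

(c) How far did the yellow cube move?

1.1

The yellow cube was near (8.6, 3.8) before and (9.2, 2.9) after, so it travelled √(0.6² + 0.9²) ≈ 1.1 units.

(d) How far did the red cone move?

2.9

From (6.6, 1.9) to (8.0, 4.4), the red cone covered √(1.4² + 2.5²) ≈ 2.9 units.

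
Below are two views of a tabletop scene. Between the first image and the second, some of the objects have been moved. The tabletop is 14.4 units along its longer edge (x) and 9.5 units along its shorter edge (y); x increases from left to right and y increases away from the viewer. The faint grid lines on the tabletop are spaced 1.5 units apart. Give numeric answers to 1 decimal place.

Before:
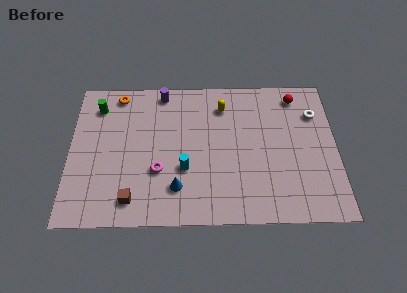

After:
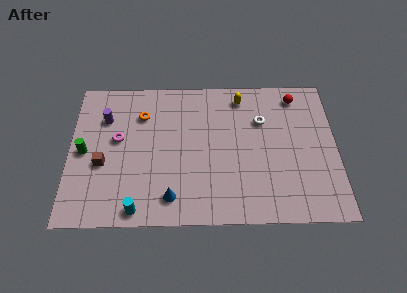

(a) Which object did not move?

the red sphere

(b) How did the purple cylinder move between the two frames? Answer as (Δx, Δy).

(-3.1, -1.7)

The purple cylinder was at about (5.0, 8.5) and moved to about (1.9, 6.8).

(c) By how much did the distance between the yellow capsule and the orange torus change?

-0.3

They were about 5.8 units apart before and 5.5 after — 0.3 units closer together.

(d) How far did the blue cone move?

0.7

The blue cone moved from about (5.8, 2.2) to (5.5, 1.6), a distance of √(0.3² + 0.6²) ≈ 0.7.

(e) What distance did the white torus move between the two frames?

2.9

The white torus was near (13.3, 6.9) before and (10.4, 6.5) after, so it travelled √(2.9² + 0.4²) ≈ 2.9 units.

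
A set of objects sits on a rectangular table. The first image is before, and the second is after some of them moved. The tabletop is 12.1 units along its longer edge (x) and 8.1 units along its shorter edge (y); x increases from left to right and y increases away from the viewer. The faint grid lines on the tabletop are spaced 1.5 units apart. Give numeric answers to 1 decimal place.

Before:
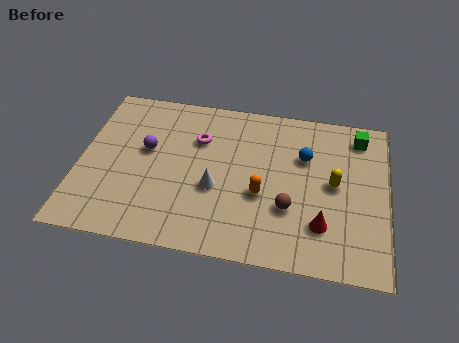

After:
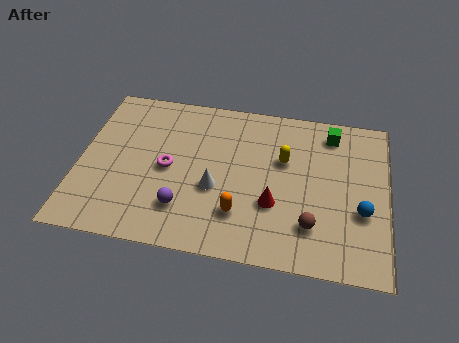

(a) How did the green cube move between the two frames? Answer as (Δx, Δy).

(-1.1, 0.0)

The green cube started near (10.9, 6.8) and ended near (9.8, 6.8).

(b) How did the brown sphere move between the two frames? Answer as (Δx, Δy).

(0.9, -0.7)

The brown sphere started near (8.3, 2.7) and ended near (9.2, 2.0).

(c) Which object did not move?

the white cone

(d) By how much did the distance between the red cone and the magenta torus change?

-1.8

They were about 6.1 units apart before and 4.3 after — 1.8 units closer together.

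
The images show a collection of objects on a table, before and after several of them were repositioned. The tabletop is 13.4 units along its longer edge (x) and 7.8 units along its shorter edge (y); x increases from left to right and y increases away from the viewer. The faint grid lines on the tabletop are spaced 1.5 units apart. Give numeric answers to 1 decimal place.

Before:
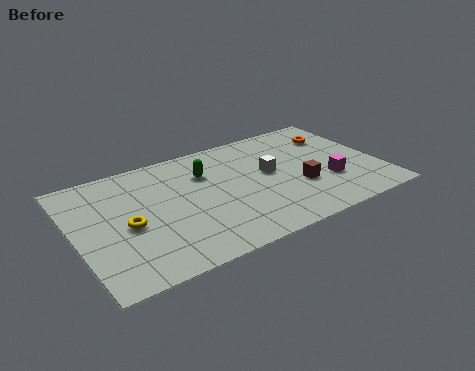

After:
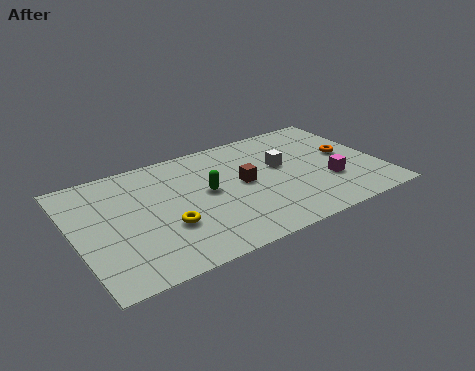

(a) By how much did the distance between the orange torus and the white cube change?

-0.7

They were about 3.6 units apart before and 2.9 after — 0.7 units closer together.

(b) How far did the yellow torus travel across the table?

1.8

The yellow torus was near (2.2, 3.5) before and (3.8, 2.7) after, so it travelled √(1.6² + 0.8²) ≈ 1.8 units.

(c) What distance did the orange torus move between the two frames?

1.6

The orange torus was near (11.9, 5.8) before and (12.1, 4.2) after, so it travelled √(0.2² + 1.6²) ≈ 1.6 units.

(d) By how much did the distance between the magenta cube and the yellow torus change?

-1.6

Before: roughly 8.8 units apart; after: 7.2. That's 1.6 units closer together.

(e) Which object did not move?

the magenta cube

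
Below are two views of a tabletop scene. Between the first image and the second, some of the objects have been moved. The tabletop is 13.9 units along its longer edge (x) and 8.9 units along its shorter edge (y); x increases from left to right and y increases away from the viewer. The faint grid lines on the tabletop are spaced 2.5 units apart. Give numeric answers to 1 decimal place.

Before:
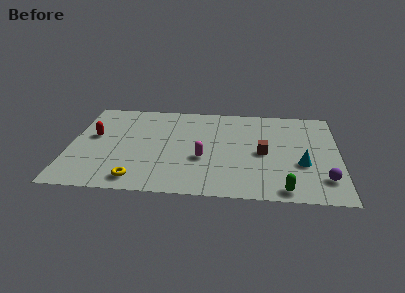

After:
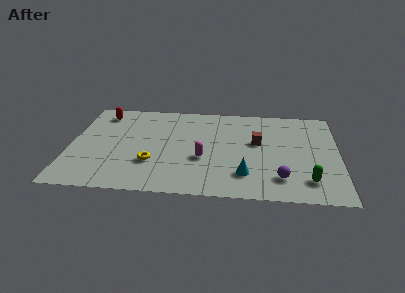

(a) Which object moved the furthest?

the cyan cone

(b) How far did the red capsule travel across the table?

2.3

From (1.2, 5.1) to (1.5, 7.4), the red capsule covered √(0.3² + 2.3²) ≈ 2.3 units.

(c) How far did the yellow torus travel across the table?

1.7

The yellow torus moved from about (3.6, 1.2) to (4.3, 2.8), a distance of √(0.7² + 1.6²) ≈ 1.7.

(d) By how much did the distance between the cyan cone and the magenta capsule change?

-2.5

They were about 5.1 units apart before and 2.6 after — 2.5 units closer together.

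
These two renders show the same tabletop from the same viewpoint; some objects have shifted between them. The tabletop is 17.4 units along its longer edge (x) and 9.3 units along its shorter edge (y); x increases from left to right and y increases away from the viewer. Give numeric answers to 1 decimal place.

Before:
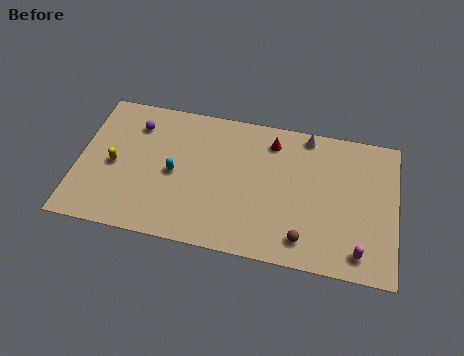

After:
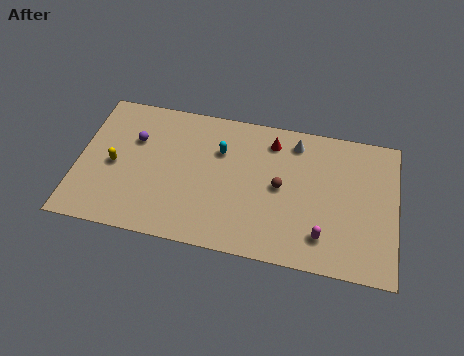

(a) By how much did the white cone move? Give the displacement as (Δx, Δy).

(-0.6, -0.6)

The white cone started near (12.4, 8.4) and ended near (11.8, 7.8).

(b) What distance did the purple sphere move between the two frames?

1.0

The purple sphere moved from about (3.0, 7.2) to (3.0, 6.2), a distance of √(0.0² + 1.0²) ≈ 1.0.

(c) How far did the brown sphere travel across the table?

3.4

From (12.5, 1.6) to (11.1, 4.7), the brown sphere covered √(1.4² + 3.1²) ≈ 3.4 units.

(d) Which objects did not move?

the yellow capsule and the red cone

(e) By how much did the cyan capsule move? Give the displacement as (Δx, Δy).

(2.4, 2.0)

The cyan capsule started near (5.3, 4.4) and ended near (7.7, 6.4).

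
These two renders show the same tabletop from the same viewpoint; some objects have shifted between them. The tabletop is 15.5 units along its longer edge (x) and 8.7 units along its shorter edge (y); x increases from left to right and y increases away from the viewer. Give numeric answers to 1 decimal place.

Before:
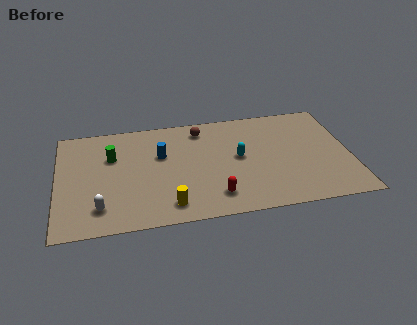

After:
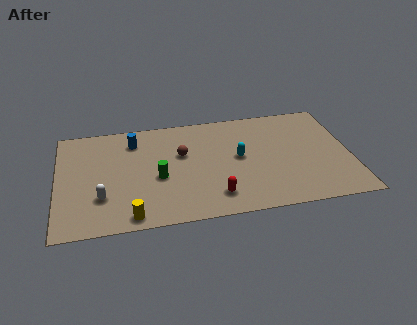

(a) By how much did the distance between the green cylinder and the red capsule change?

-3.2

Before: roughly 6.7 units apart; after: 3.5. That's 3.2 units closer together.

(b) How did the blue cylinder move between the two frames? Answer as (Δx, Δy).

(-1.4, 1.4)

The blue cylinder was at about (5.5, 5.5) and moved to about (4.1, 6.9).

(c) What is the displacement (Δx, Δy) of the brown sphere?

(-1.1, -1.9)

The brown sphere started near (7.7, 7.3) and ended near (6.6, 5.4).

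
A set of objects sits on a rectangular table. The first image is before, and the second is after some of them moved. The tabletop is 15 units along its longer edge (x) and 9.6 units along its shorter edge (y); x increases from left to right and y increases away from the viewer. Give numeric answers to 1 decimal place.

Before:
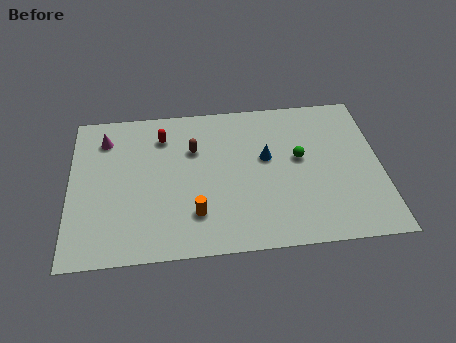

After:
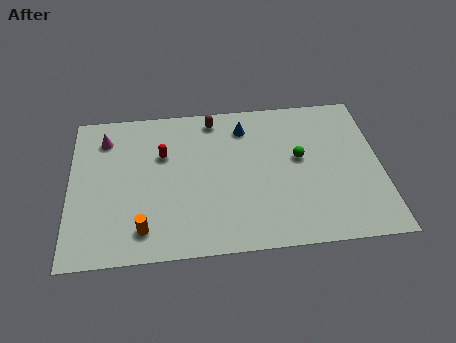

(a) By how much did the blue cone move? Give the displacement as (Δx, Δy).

(-1.0, 2.1)

The blue cone was at about (9.5, 5.6) and moved to about (8.5, 7.7).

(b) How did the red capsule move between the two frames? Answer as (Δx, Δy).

(0.0, -1.2)

From the two frames, the red capsule sits at roughly (4.5, 7.5) before and (4.5, 6.3) after.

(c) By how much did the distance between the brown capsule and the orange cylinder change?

+3.5

The distance was about 4.1 in the first image and 7.6 in the second, so they moved 3.5 units further apart.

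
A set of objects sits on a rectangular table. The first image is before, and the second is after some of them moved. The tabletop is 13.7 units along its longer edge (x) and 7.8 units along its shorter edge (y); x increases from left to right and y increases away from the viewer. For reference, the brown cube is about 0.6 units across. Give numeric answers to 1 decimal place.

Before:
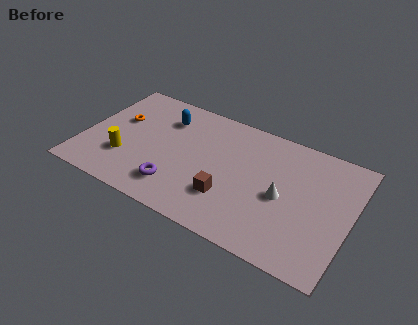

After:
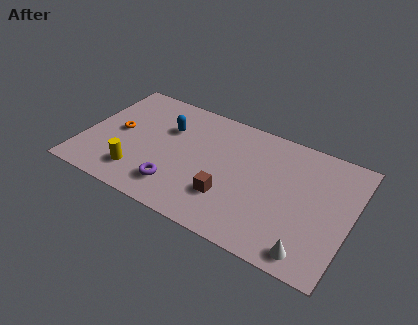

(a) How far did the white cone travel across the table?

3.1

From (10.3, 3.6) to (12.0, 1.0), the white cone covered √(1.7² + 2.6²) ≈ 3.1 units.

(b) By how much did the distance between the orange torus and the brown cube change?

-0.4

Before: roughly 6.6 units apart; after: 6.2. That's 0.4 units closer together.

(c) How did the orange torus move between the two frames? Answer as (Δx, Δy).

(0.1, -0.8)

The orange torus started near (1.6, 4.8) and ended near (1.7, 4.0).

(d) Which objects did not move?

the purple torus and the brown cube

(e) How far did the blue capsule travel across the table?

0.6

The blue capsule moved from about (3.9, 5.9) to (4.1, 5.3), a distance of √(0.2² + 0.6²) ≈ 0.6.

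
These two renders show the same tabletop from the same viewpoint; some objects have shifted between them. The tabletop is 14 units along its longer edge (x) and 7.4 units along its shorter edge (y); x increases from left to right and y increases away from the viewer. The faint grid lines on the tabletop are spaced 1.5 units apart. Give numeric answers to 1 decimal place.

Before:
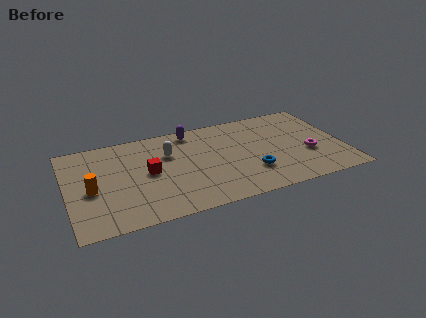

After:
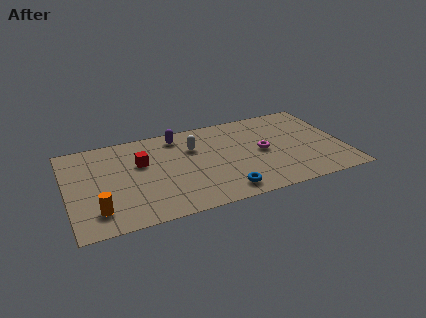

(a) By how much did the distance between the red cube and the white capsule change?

+1.1

They were about 1.6 units apart before and 2.7 after — 1.1 units further apart.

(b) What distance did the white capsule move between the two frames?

1.3

From (5.2, 5.0) to (6.5, 5.1), the white capsule covered √(1.3² + 0.1²) ≈ 1.3 units.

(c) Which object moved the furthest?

the magenta torus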